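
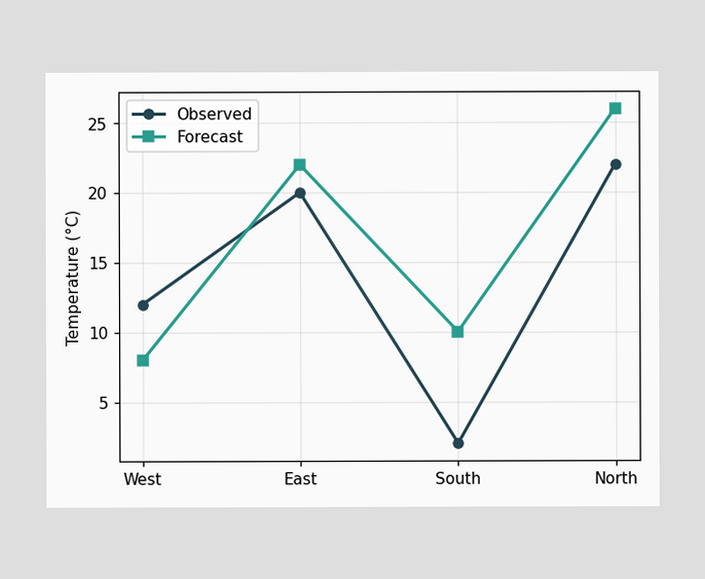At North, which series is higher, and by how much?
At North, Forecast sits above the other line by 4°C.

Forecast, by 4°C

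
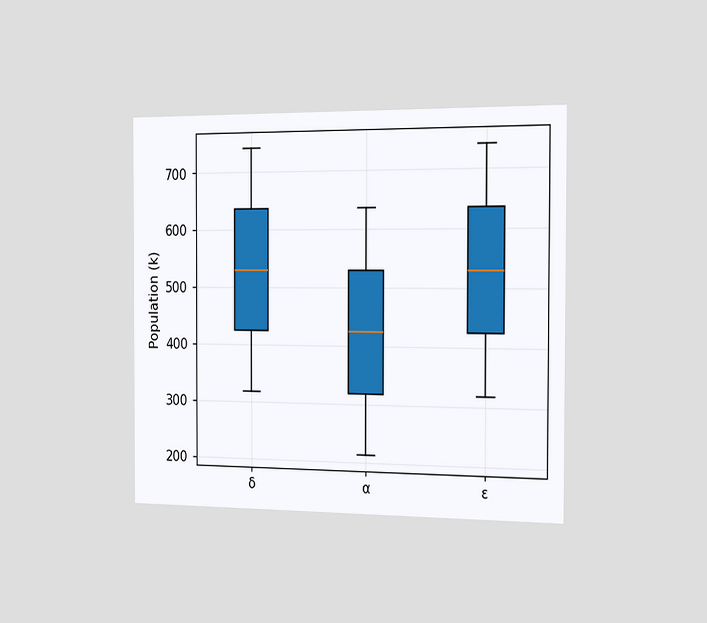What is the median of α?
The chart is viewed slightly from the right. The median line in the α box sits at 424k.

424k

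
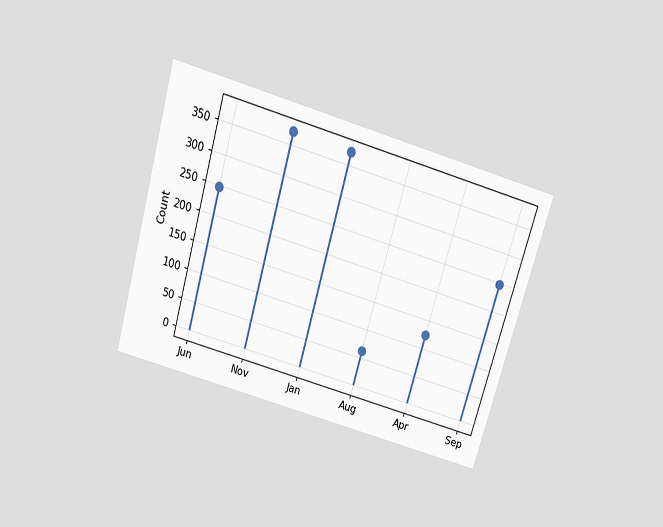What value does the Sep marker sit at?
248

The chart is tilted about 16° clockwise and viewed slightly from above. The Sep marker sits at 248.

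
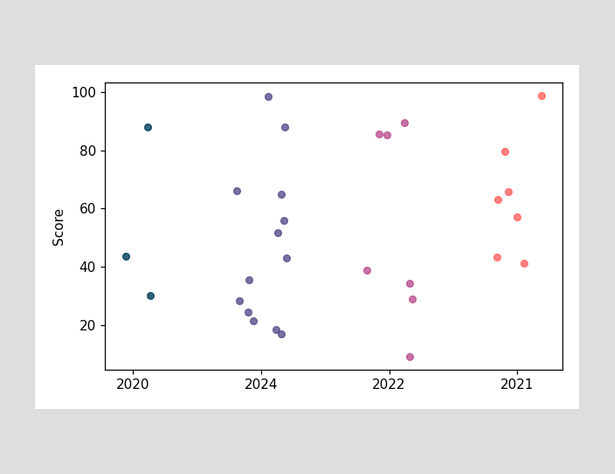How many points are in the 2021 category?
Counting the markers in the 2021 column gives 7.

7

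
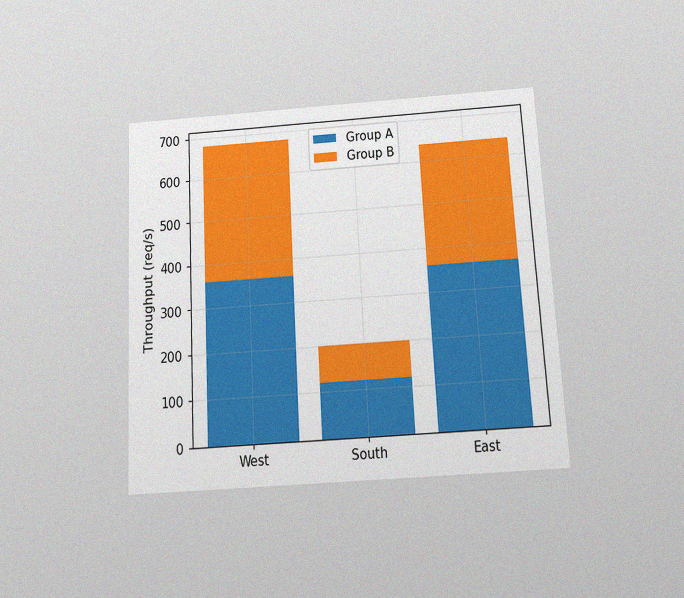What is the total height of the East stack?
The chart is tilted about 3° counter-clockwise and viewed slightly from below, with some photo noise. The East stack's top reaches 640req/s on the y-axis.

640req/s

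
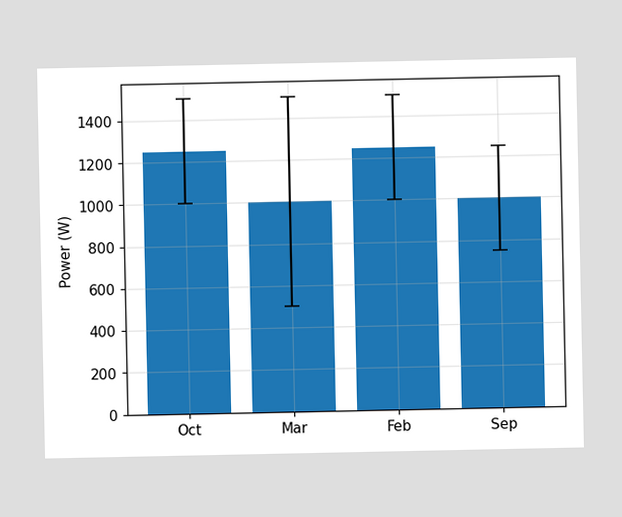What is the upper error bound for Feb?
The Feb bar's upper whisker reaches 1500W.

1500W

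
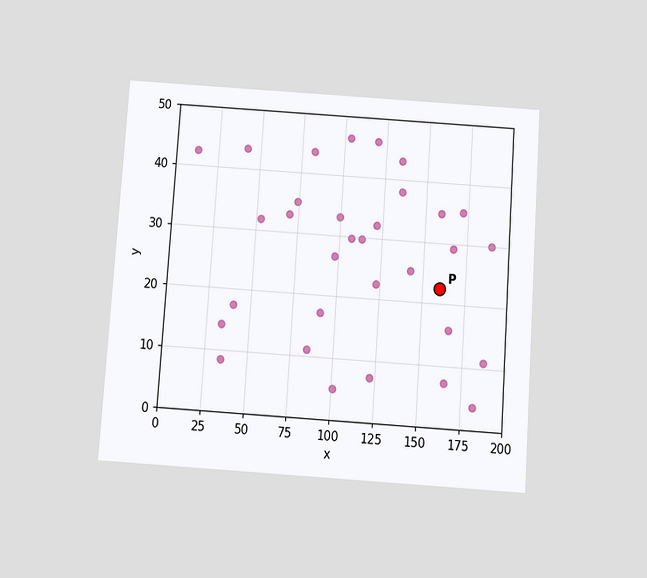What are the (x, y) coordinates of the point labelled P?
(160, 22.5)

The chart is tilted about 4° clockwise and viewed slightly from below. Following the gridlines from P to each axis, P sits at (160, 22.5).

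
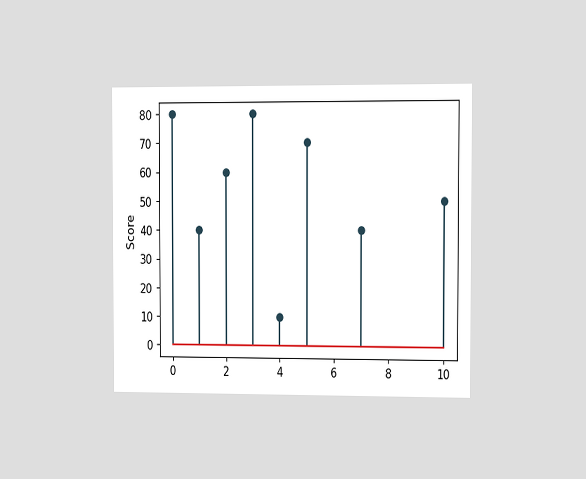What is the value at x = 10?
The chart is viewed slightly from the right. The stem at x=10 reaches 50.

50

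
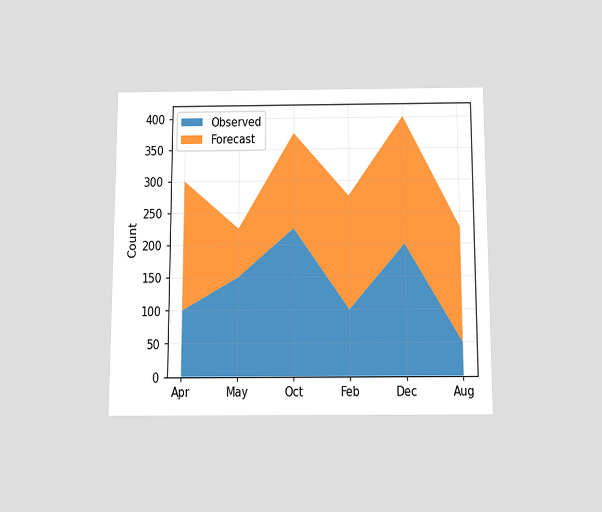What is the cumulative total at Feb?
The chart is viewed slightly from below. The stacked total at Feb reaches 275.

275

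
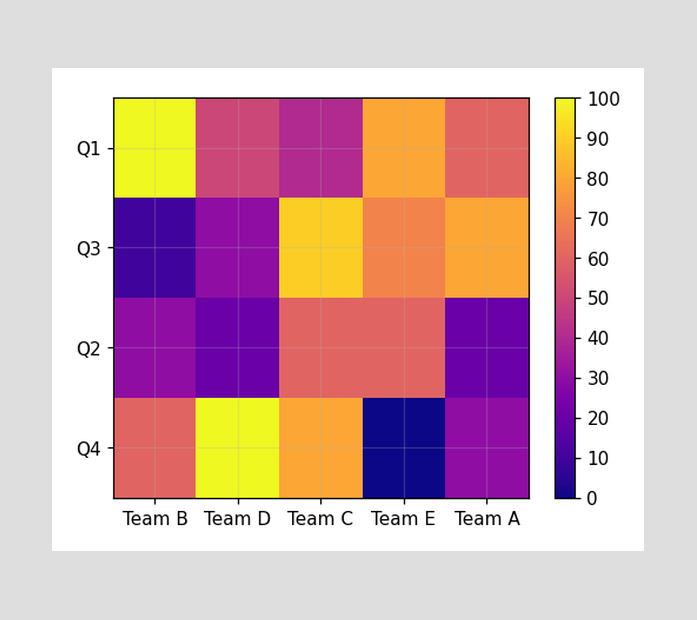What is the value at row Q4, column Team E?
Matching cell (Q4, Team E) against the colorbar gives 0.

0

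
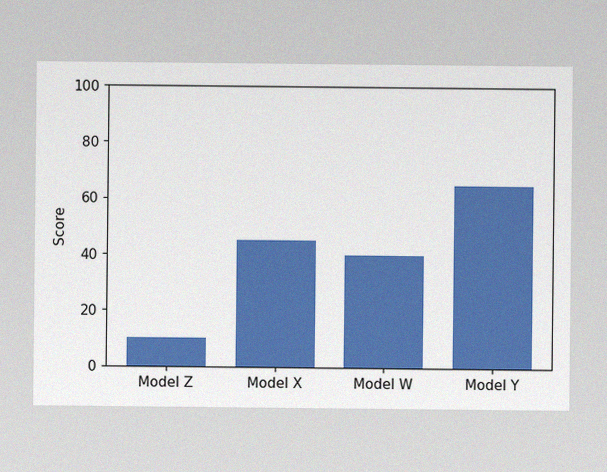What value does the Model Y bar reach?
The image has some photo noise and uneven lighting. Reading along the chart's y-axis, the Model Y bar reaches 65.

65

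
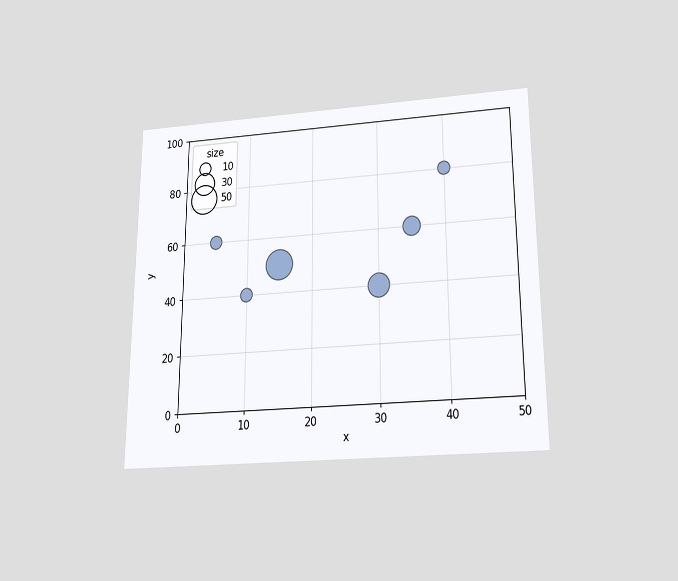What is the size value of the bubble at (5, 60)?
The chart is viewed slightly from below. Matching the bubble at (5, 60) against the size legend gives 10.

10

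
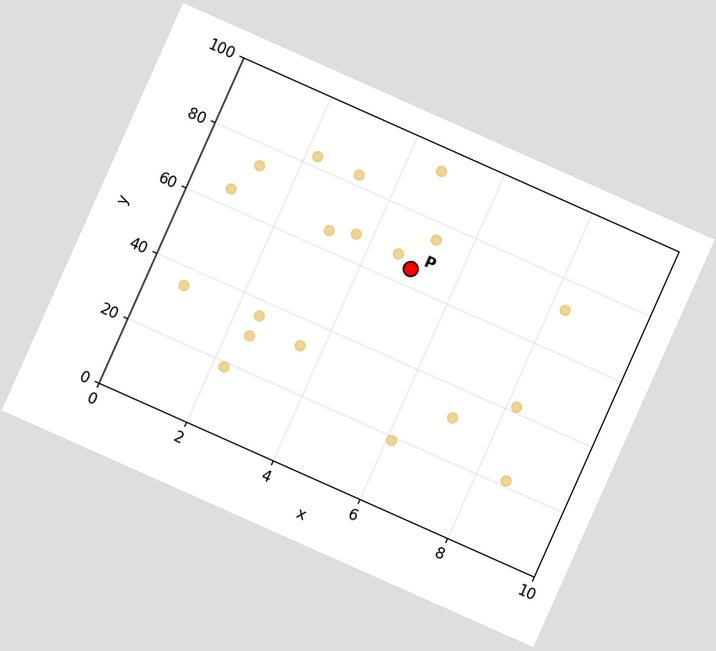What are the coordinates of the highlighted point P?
(5, 65)

The chart is tilted about 24° clockwise. Following the gridlines from P to each axis, P sits at (5, 65).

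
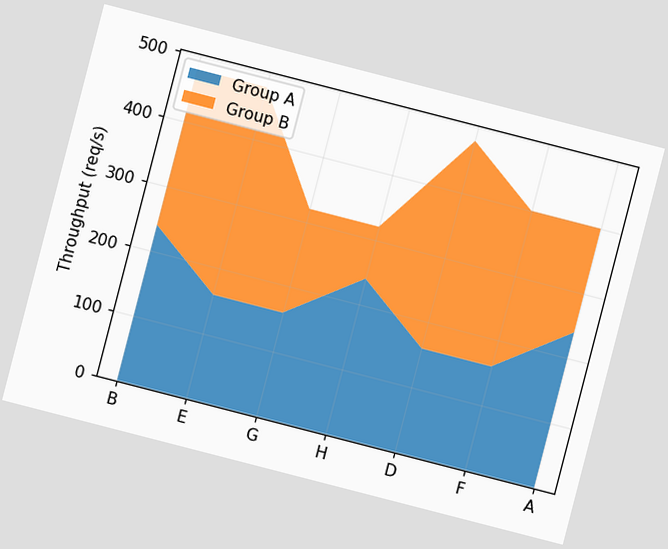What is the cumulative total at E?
480req/s

The chart is tilted about 14° clockwise. The stacked total at E reaches 480req/s.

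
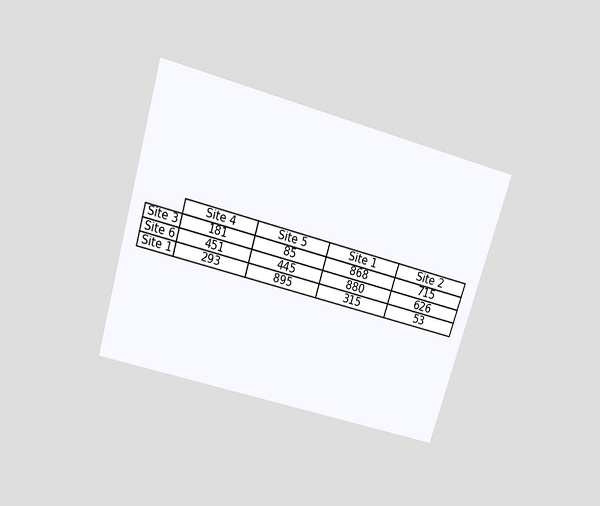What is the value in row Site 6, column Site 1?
The chart is tilted about 17° clockwise and viewed slightly from above. The (Site 6, Site 1) cell reads 880.

880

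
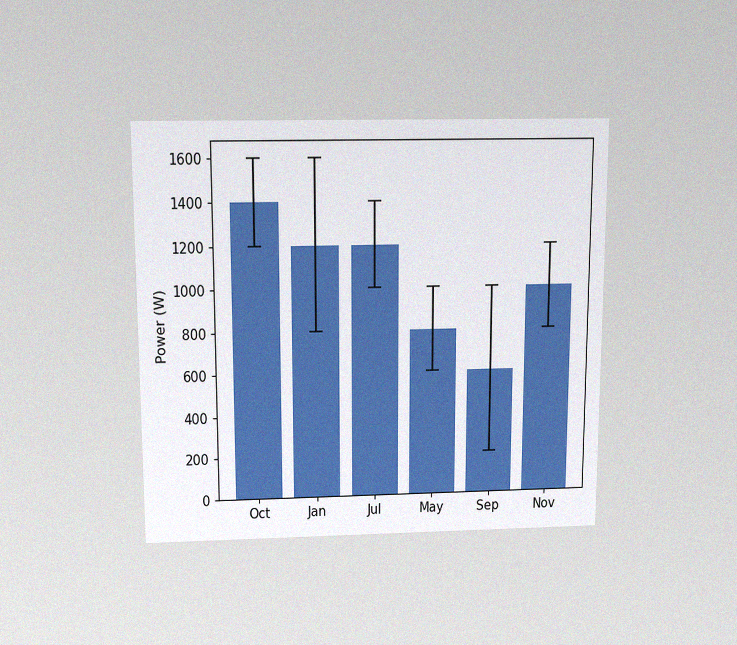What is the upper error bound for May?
The chart is viewed slightly from above, with some photo noise. The May bar's upper whisker reaches 1000W.

1000W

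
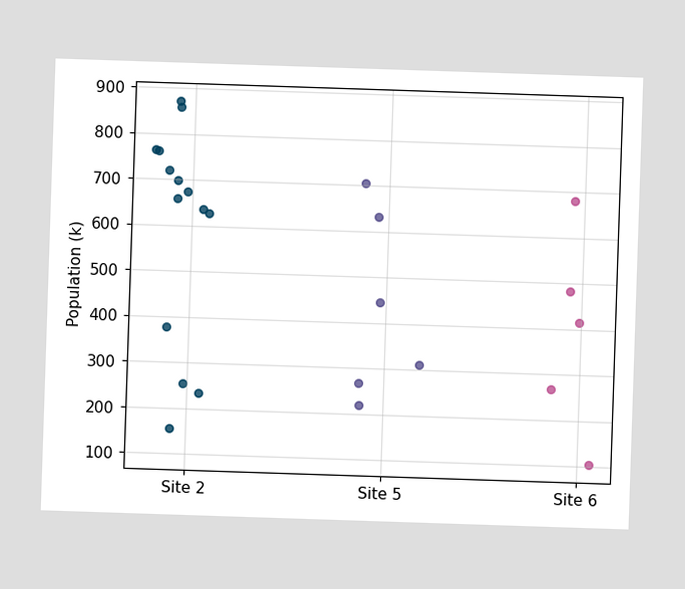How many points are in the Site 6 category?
Counting the markers in the Site 6 column gives 5.

5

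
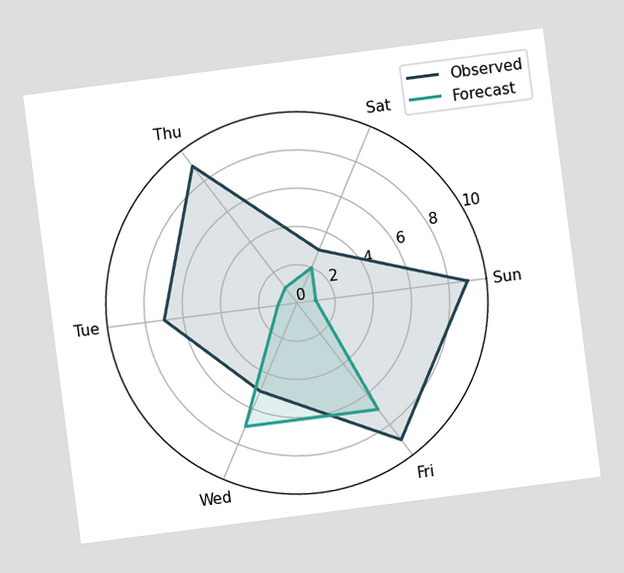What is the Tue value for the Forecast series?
1

The chart is tilted about 7° counter-clockwise. On the Tue axis, Forecast reaches 1.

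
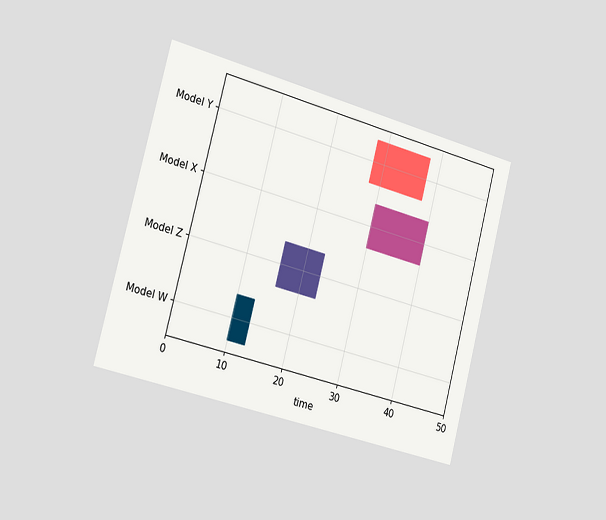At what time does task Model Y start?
The chart is tilted about 15° clockwise and viewed slightly from the left. The Model Y bar begins at t=28.

28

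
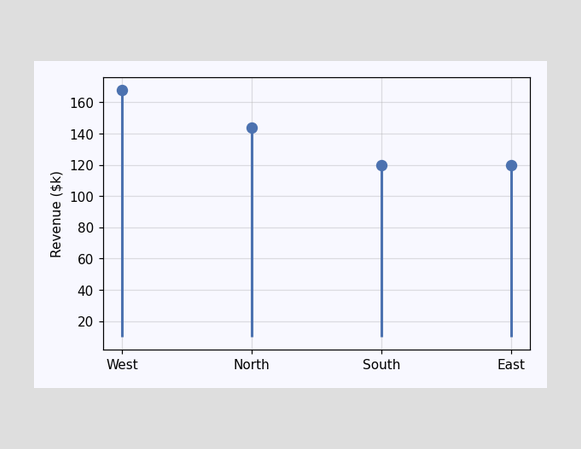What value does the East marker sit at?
$120k

The East marker sits at $120k.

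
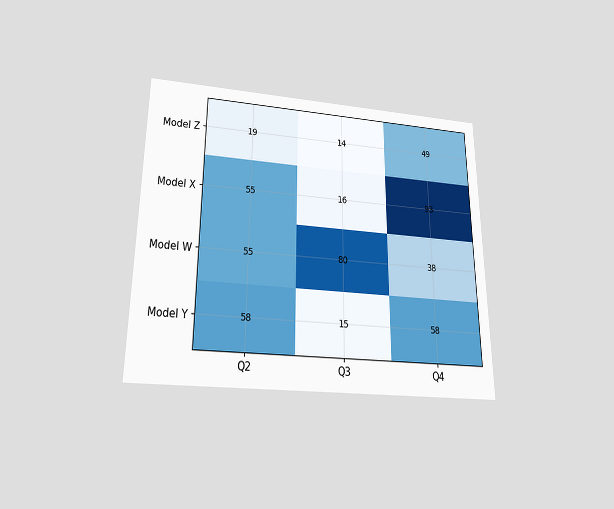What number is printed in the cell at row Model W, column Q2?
The chart is viewed slightly from below. The (Model W, Q2) cell reads 55.

55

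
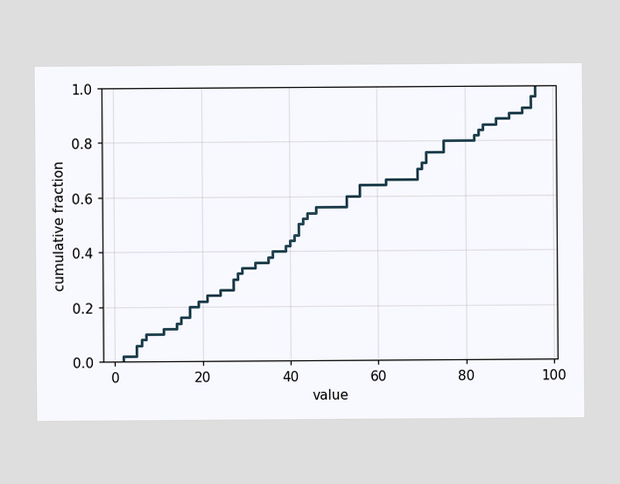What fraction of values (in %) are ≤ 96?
100%

At x=96 the ECDF step is at 100%.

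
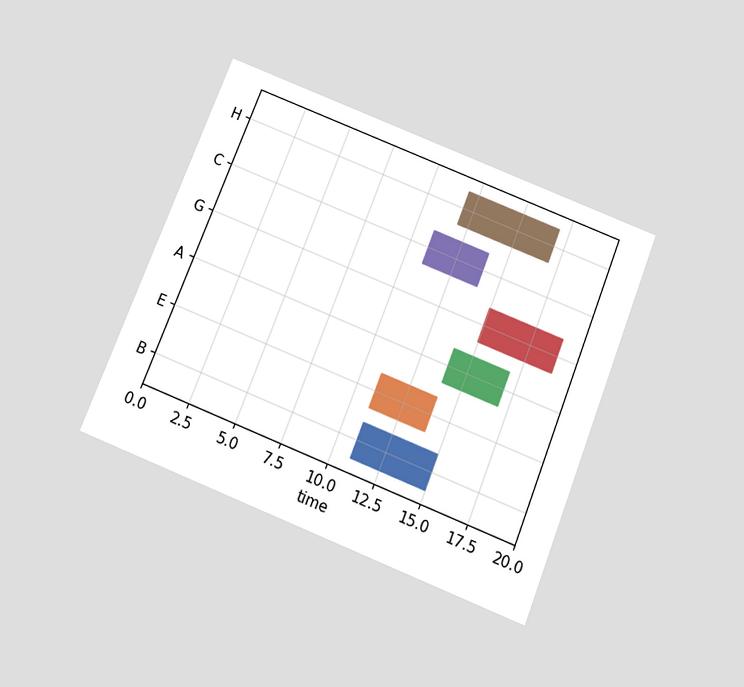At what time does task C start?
The chart is tilted about 22° clockwise and viewed slightly from below. The C bar begins at t=11.

11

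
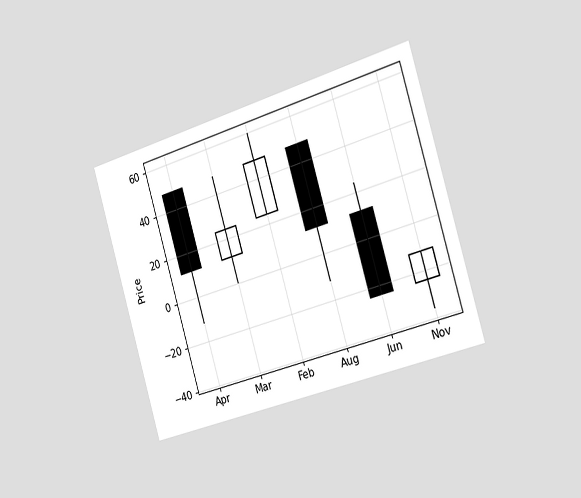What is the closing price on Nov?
-12

The chart is tilted about 17° counter-clockwise and viewed slightly from the right. The Nov candle closes at -12.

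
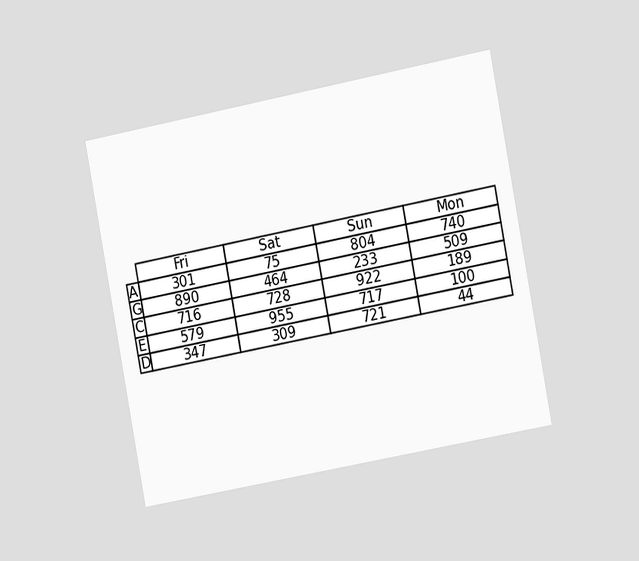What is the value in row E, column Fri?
The chart is tilted about 11° counter-clockwise and viewed slightly from the right. The (E, Fri) cell reads 579.

579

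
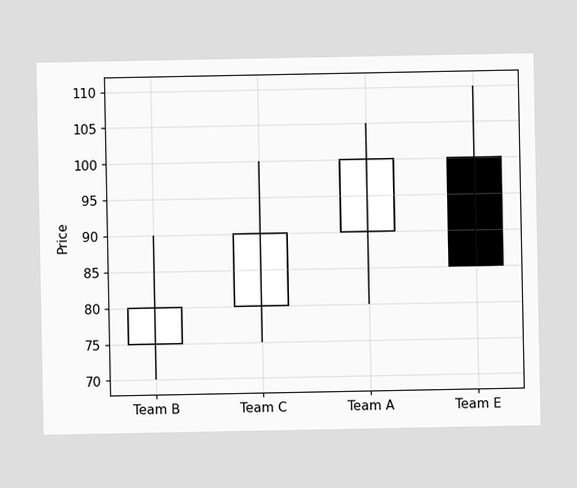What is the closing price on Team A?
The Team A candle closes at 100.

100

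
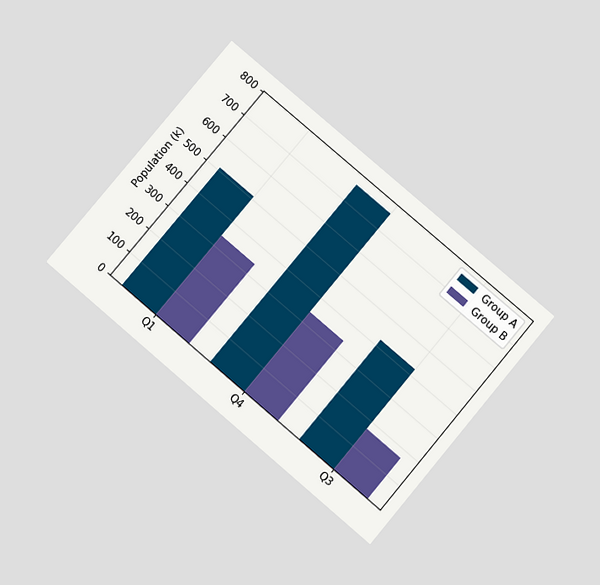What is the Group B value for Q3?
The chart is tilted about 40° clockwise and viewed slightly from below. The Group B bar at Q3 reaches 170k on the y-axis.

170k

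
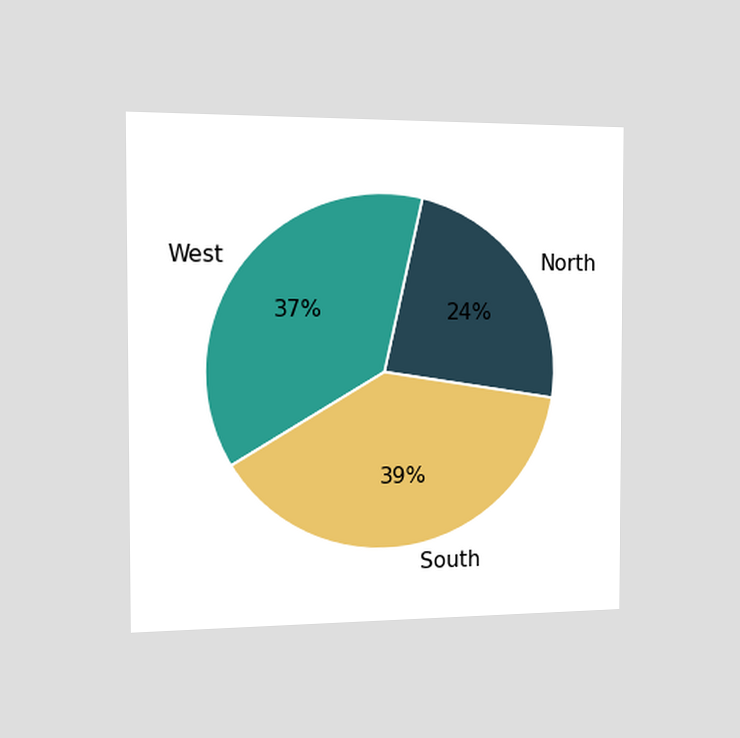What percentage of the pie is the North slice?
The chart is viewed slightly from the left. The North slice takes up 24% of the pie.

24%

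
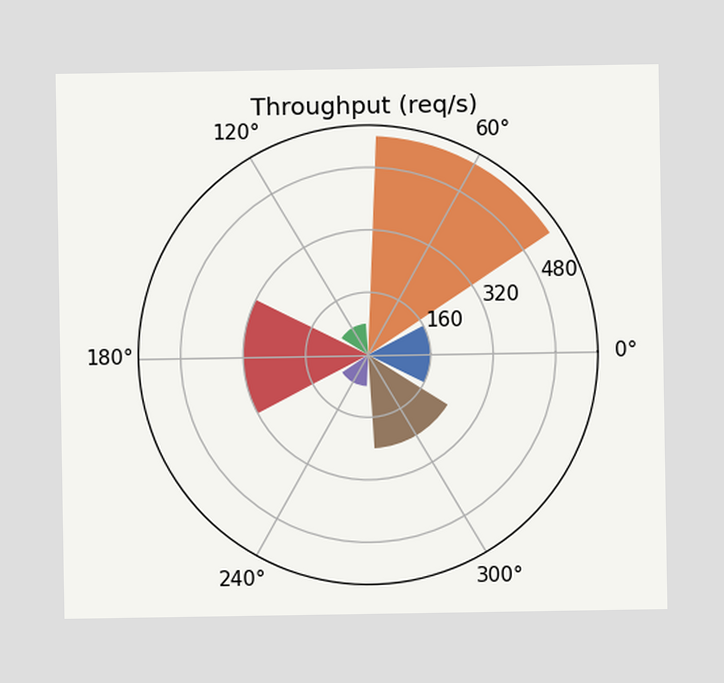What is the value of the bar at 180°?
320req/s

The bar at 180° reaches 320req/s on the radial axis.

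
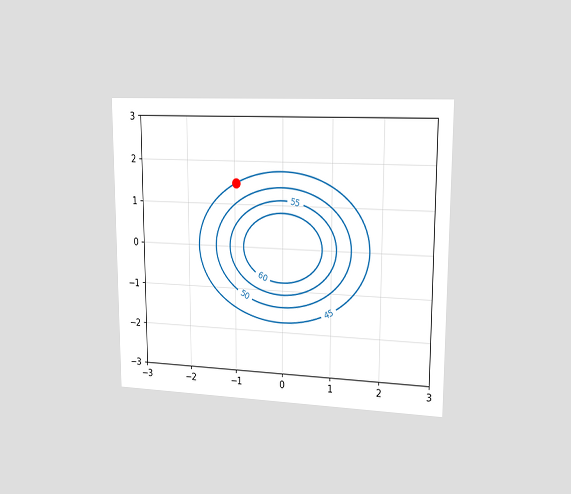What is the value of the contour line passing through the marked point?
45

The chart is viewed slightly from the right. The marked point sits on the contour labelled 45.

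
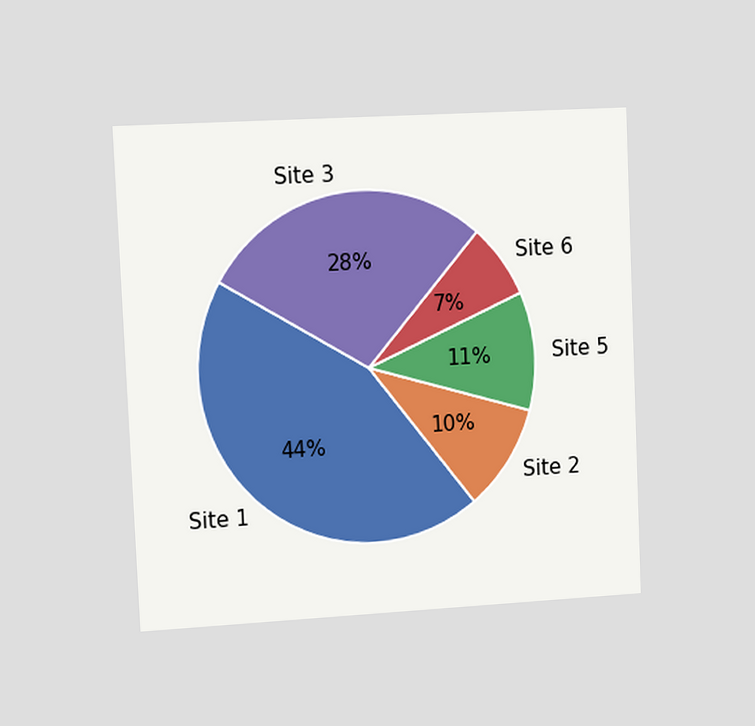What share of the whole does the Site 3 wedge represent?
28%

The chart is tilted about 3° counter-clockwise and viewed slightly from the left. The Site 3 slice takes up 28% of the pie.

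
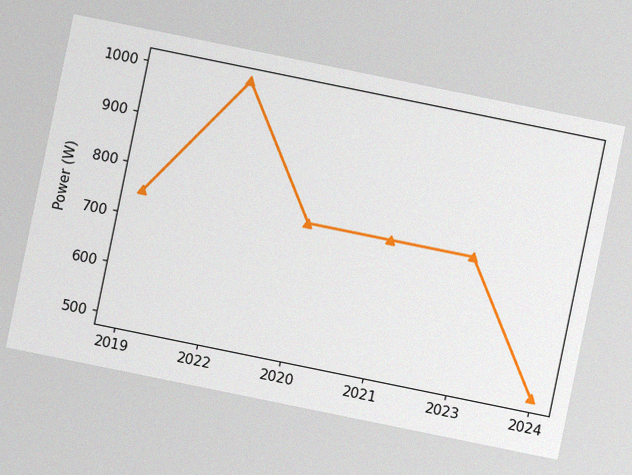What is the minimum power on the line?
The chart is tilted about 12° clockwise, with some photo noise. The lowest point is at 2024, and reading across to the y-axis gives 500W.

500W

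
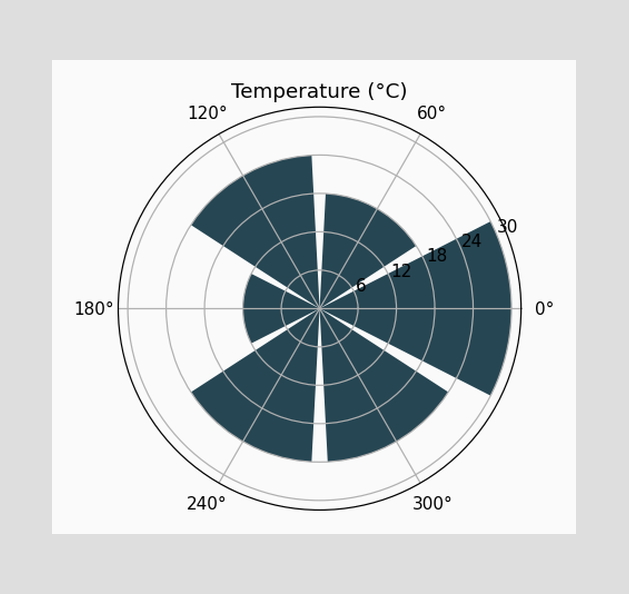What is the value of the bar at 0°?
The bar at 0° reaches 30°C on the radial axis.

30°C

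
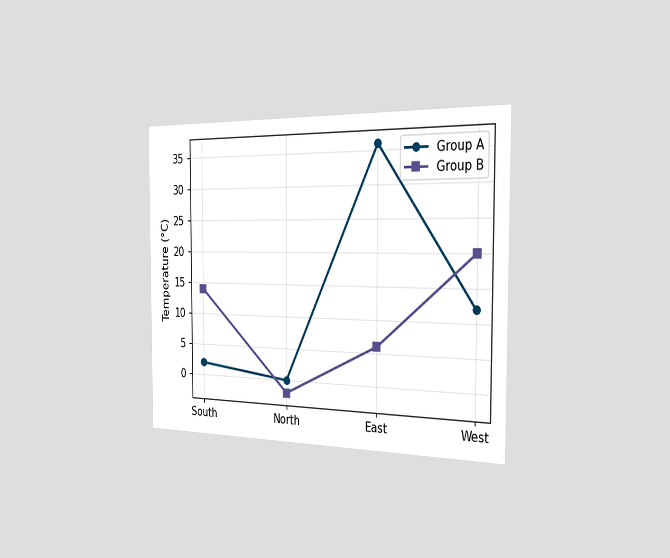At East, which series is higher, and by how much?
Group A, by 30°C

The chart is viewed slightly from the right. At East, Group A sits above the other line by 30°C.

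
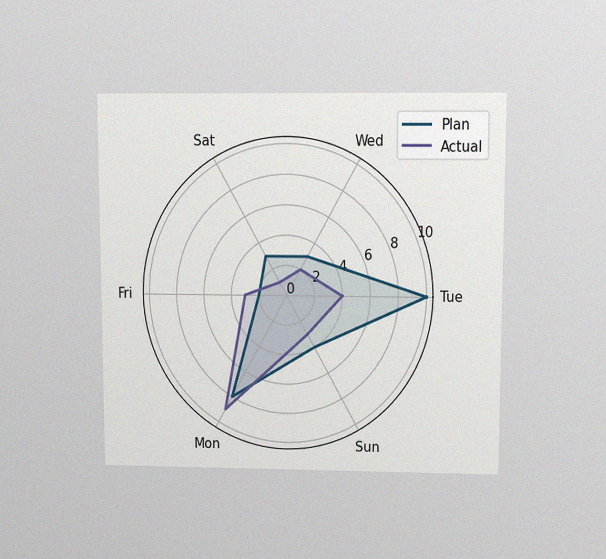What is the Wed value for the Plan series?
3

The chart is viewed slightly from above, with some photo noise. On the Wed axis, Plan reaches 3.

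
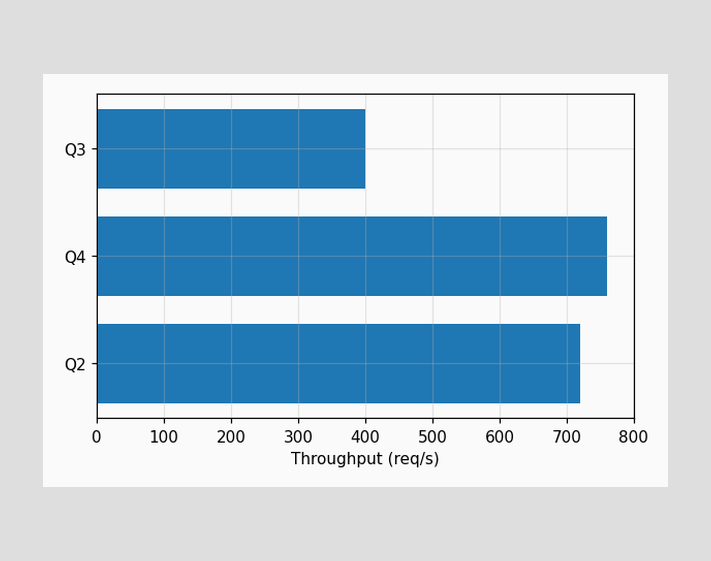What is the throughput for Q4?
760req/s

Reading along the chart's x-axis, the Q4 bar reaches 760req/s.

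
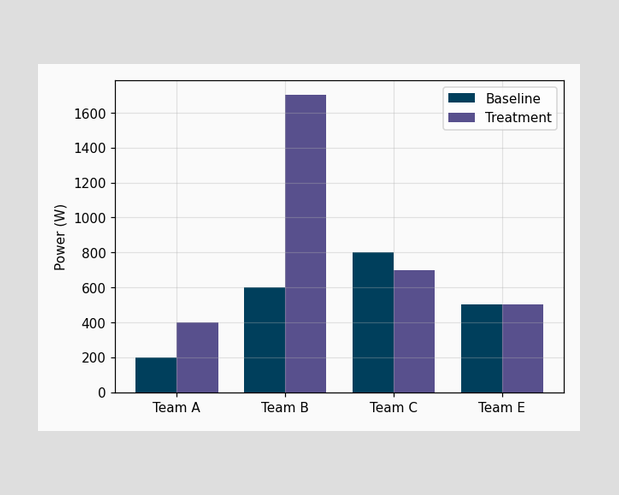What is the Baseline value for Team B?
The Baseline bar at Team B reaches 600W on the y-axis.

600W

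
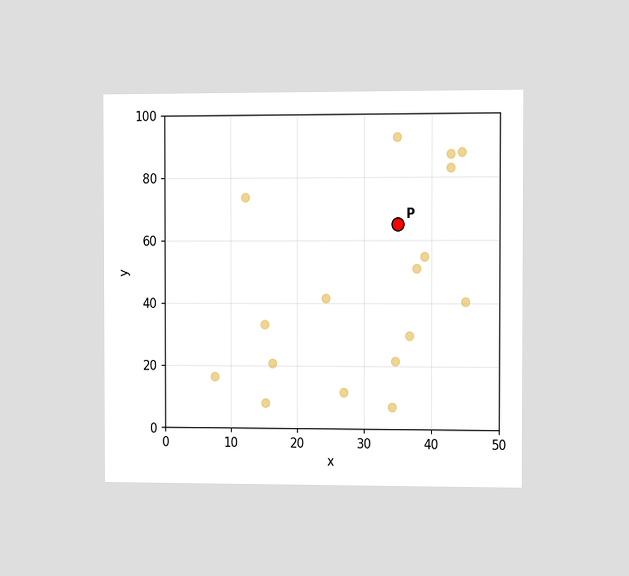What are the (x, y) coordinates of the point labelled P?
(35, 65)

The chart is viewed at a slight angle. Following the gridlines from P to each axis, P sits at (35, 65).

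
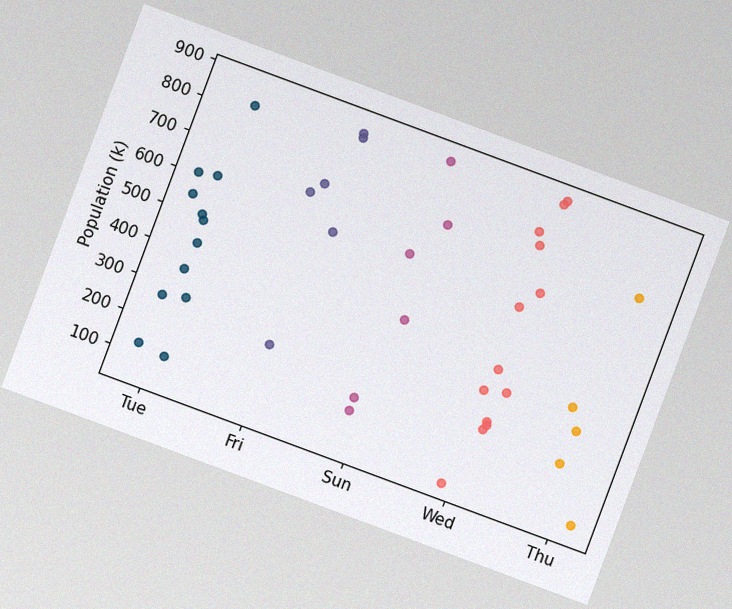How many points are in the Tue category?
The chart is tilted about 20° clockwise, with some photo noise. Counting the markers in the Tue column gives 12.

12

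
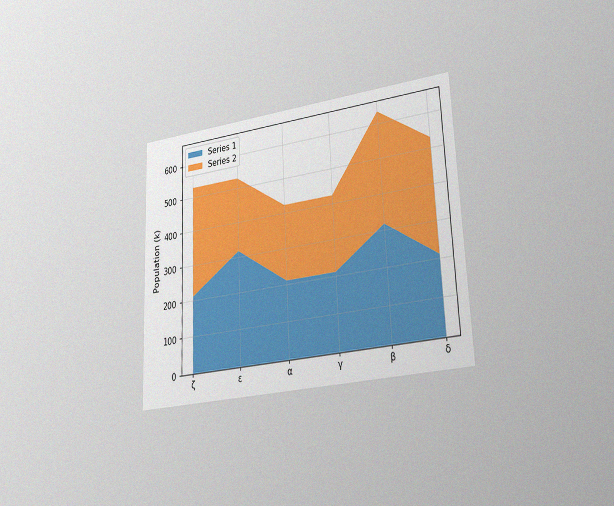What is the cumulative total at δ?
530k

The chart is tilted about 2° counter-clockwise and viewed slightly from the right, with some photo noise. The stacked total at δ reaches 530k.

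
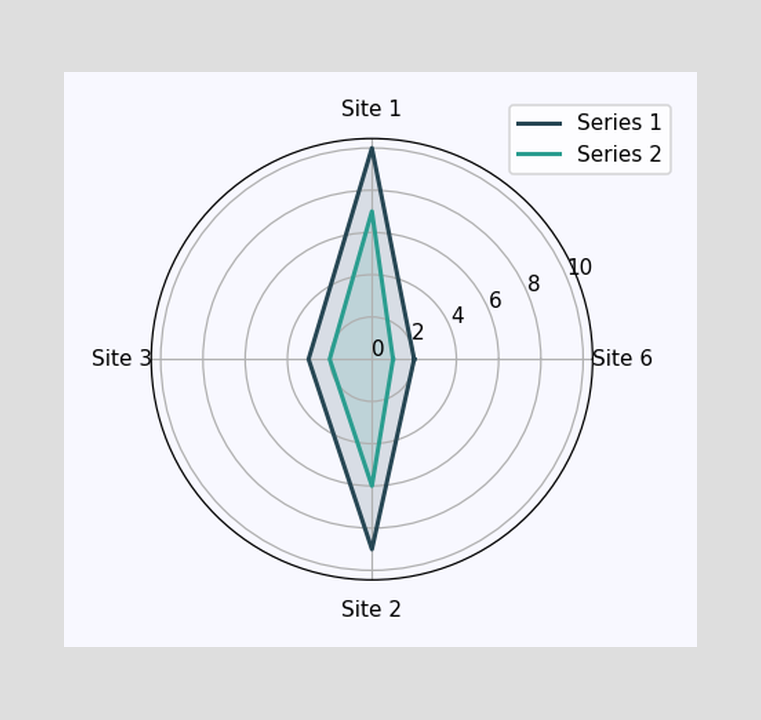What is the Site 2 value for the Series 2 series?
On the Site 2 axis, Series 2 reaches 6.

6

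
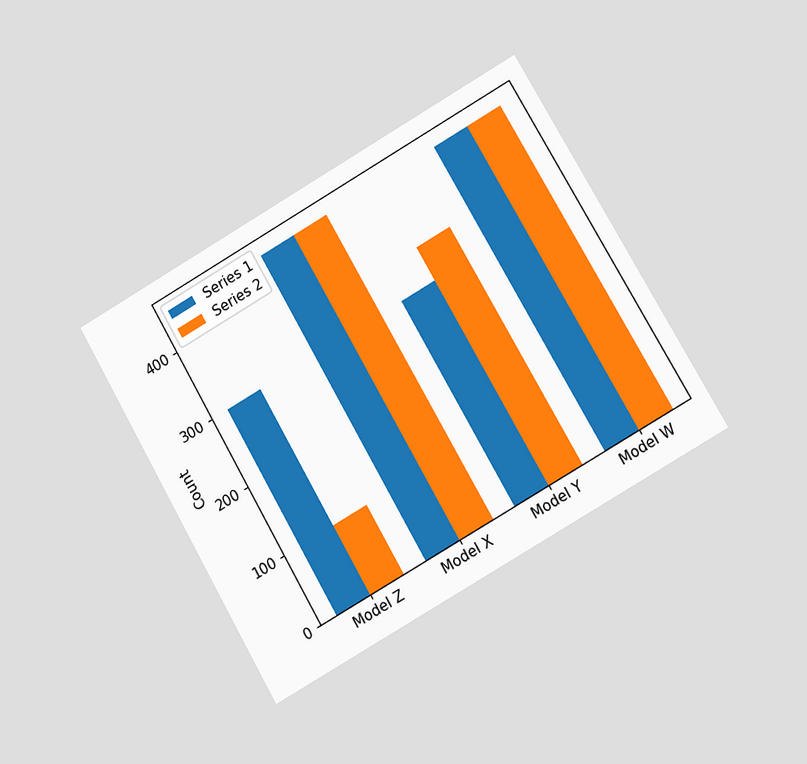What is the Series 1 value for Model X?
The chart is tilted about 30° counter-clockwise and viewed at a slight angle. The Series 1 bar at Model X reaches 450 on the y-axis.

450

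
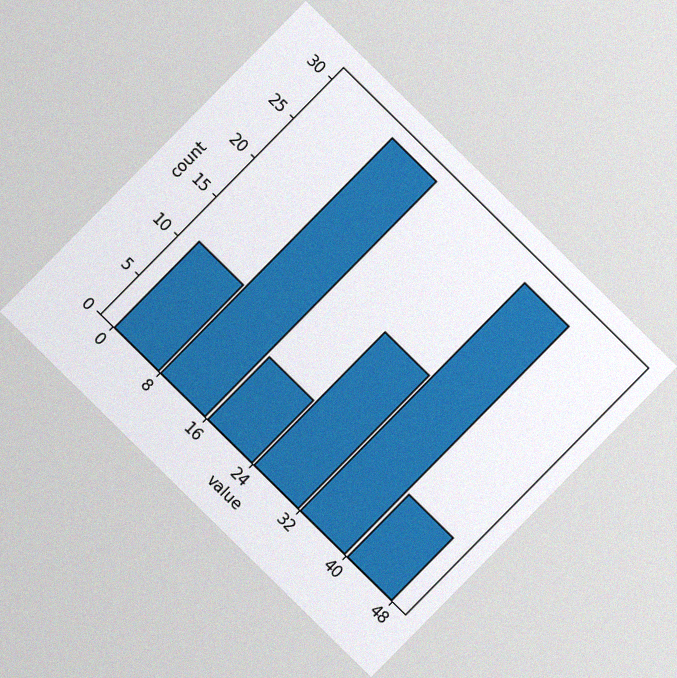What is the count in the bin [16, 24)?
The chart is tilted about 45° clockwise, with some photo noise. The [16, 24) bin has height 8.

8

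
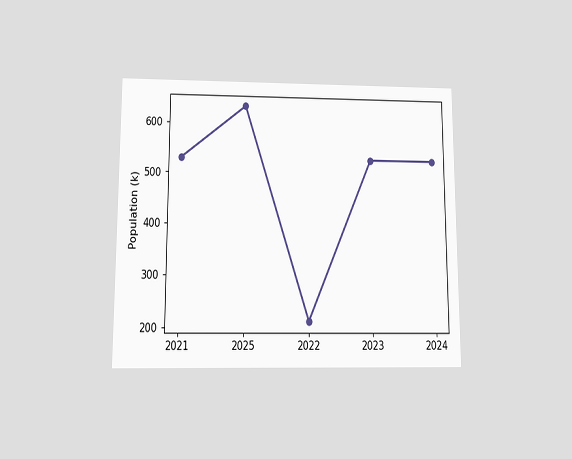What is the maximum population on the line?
636k

The chart is viewed slightly from below. The highest point is at 2025, and reading across to the y-axis gives 636k.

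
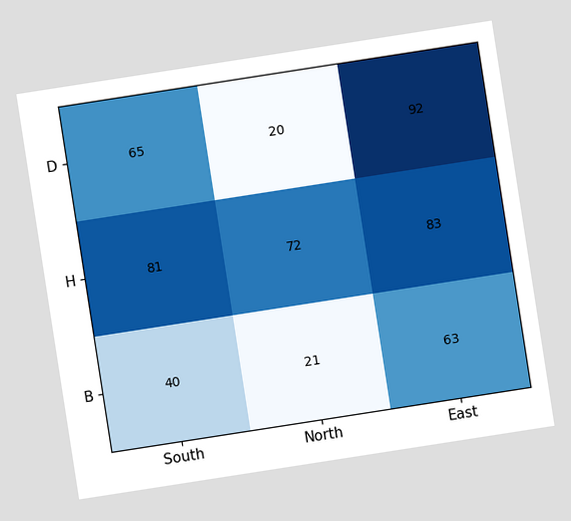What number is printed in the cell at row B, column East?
63

The chart is tilted about 9° counter-clockwise. The (B, East) cell reads 63.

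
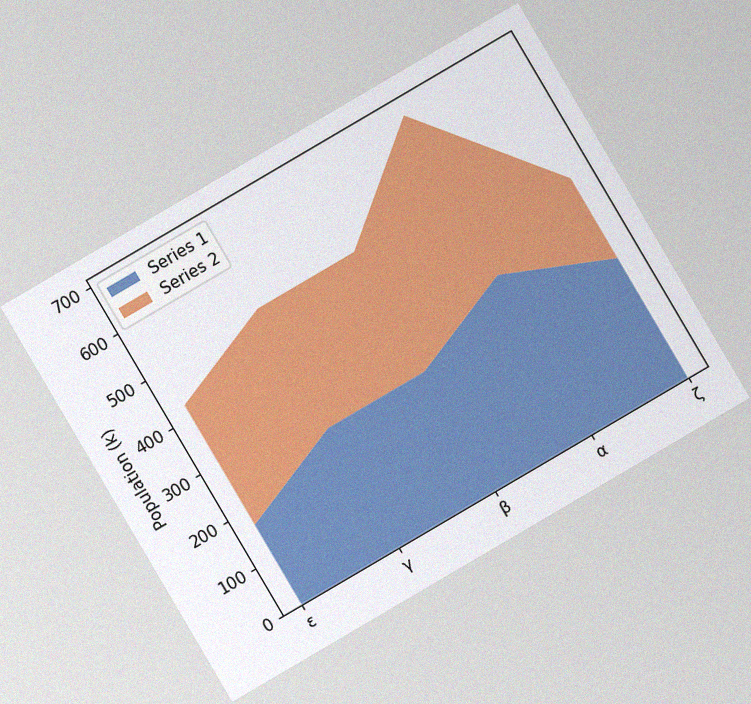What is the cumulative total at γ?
510k

The chart is tilted about 30° counter-clockwise, with some photo noise. The stacked total at γ reaches 510k.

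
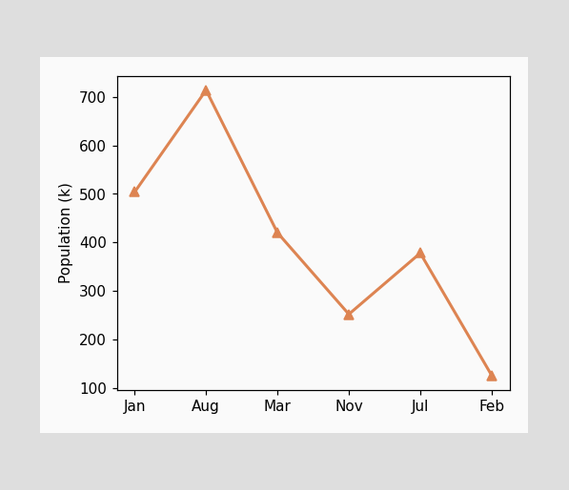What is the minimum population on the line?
126k

The lowest point is at Feb, and reading across to the y-axis gives 126k.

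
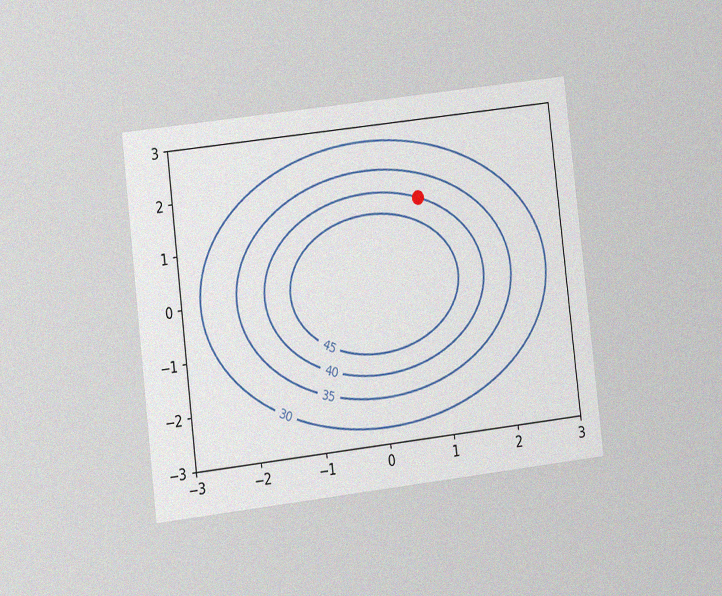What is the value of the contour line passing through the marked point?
40

The chart is tilted about 7° counter-clockwise and viewed at a slight angle, with some photo noise. The marked point sits on the contour labelled 40.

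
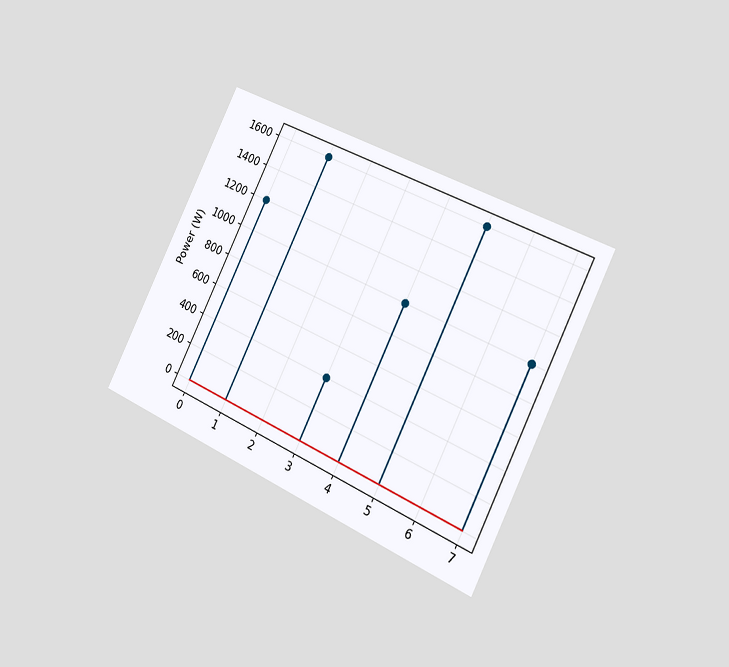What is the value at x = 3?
The chart is tilted about 26° clockwise and viewed slightly from the right. The stem at x=3 reaches 400W.

400W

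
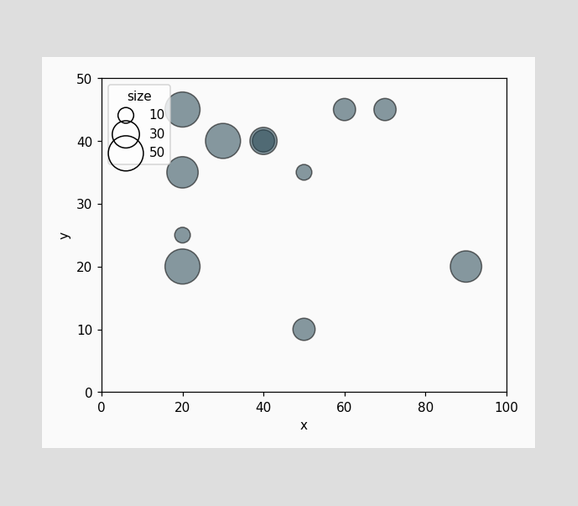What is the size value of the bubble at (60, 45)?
Matching the bubble at (60, 45) against the size legend gives 20.

20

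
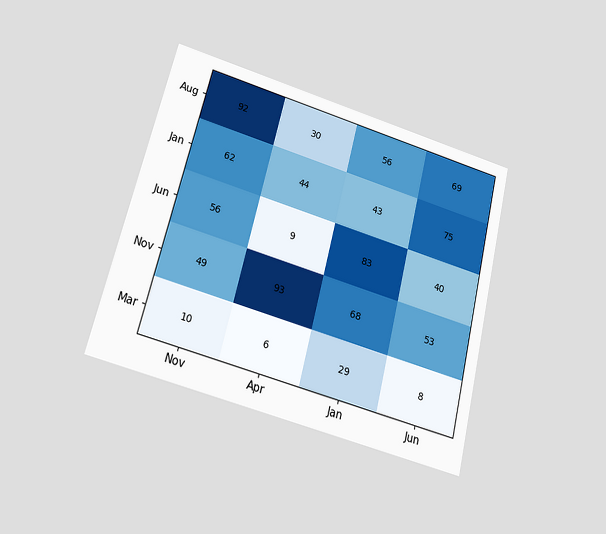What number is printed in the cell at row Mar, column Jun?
8

The chart is tilted about 14° clockwise and viewed slightly from below. The (Mar, Jun) cell reads 8.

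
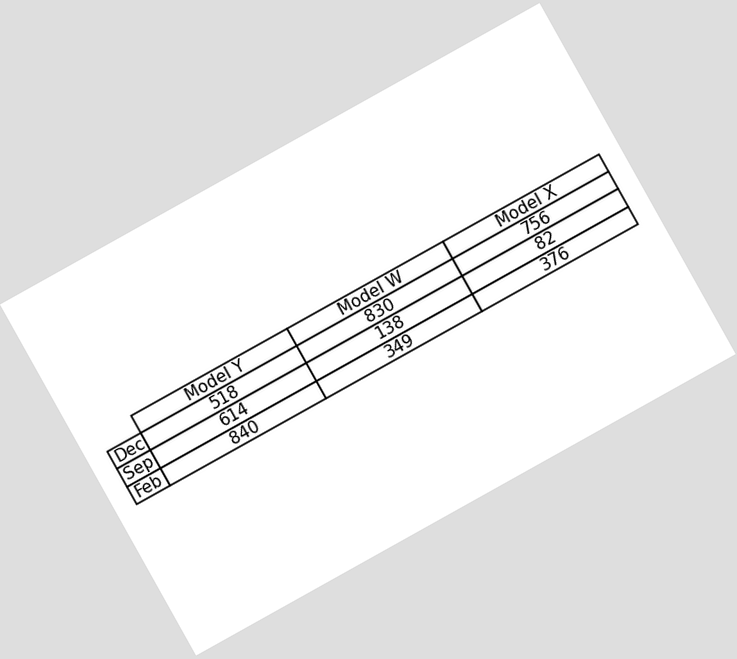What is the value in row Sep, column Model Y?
The chart is tilted about 29° counter-clockwise. The (Sep, Model Y) cell reads 614.

614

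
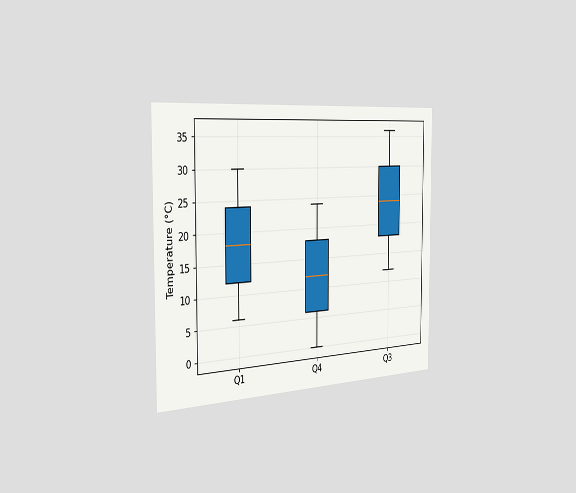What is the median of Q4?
12°C

The chart is viewed slightly from the left. The median line in the Q4 box sits at 12°C.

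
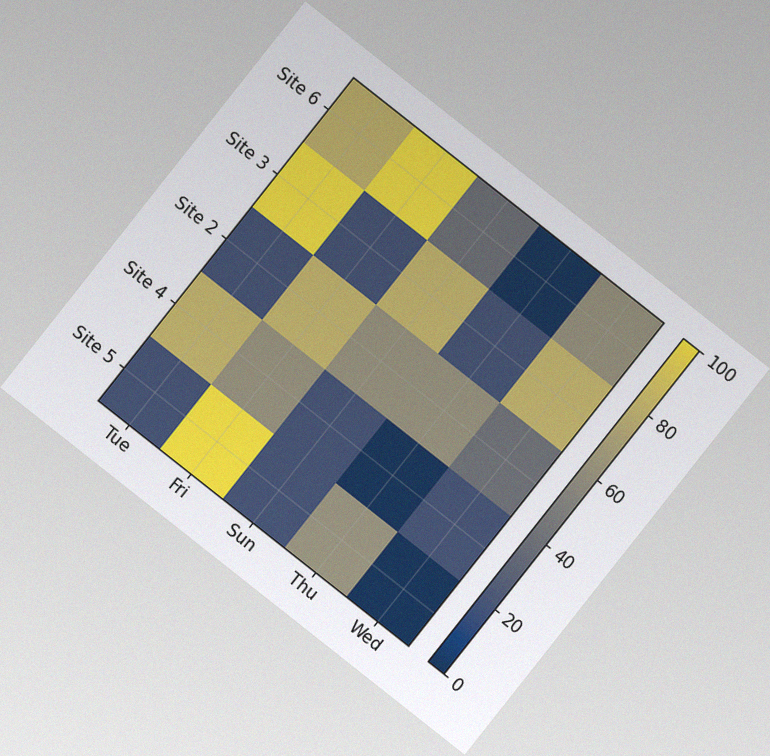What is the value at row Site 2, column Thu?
60

The chart is tilted about 38° clockwise, with some photo noise. Matching cell (Site 2, Thu) against the colorbar gives 60.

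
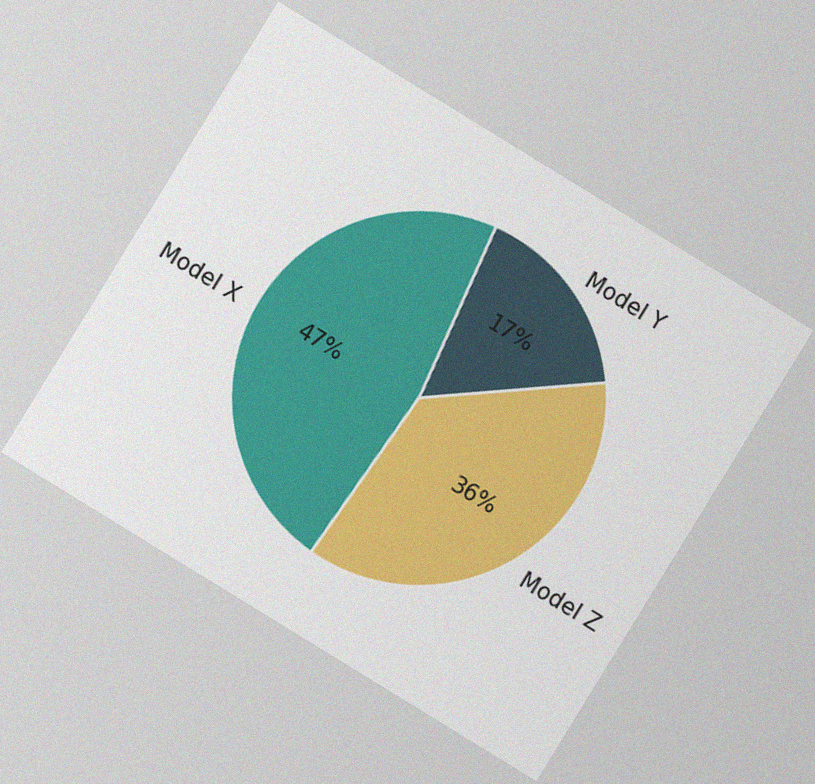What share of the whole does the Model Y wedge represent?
17%

The chart is tilted about 32° clockwise, with some photo noise. The Model Y slice takes up 17% of the pie.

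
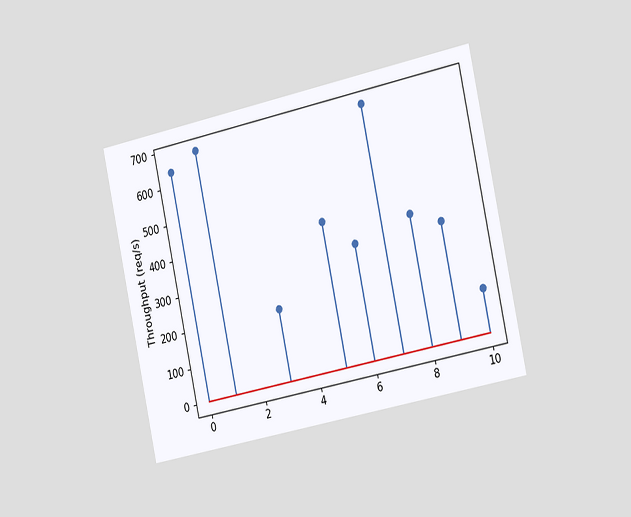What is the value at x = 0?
The chart is tilted about 12° counter-clockwise and viewed slightly from the right. The stem at x=0 reaches 640req/s.

640req/s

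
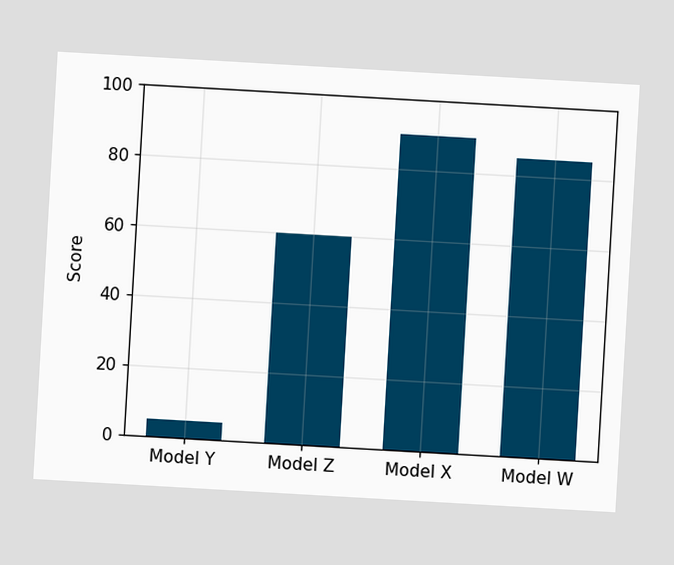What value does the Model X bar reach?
The chart is tilted about 3° clockwise. Reading along the chart's y-axis, the Model X bar reaches 90.

90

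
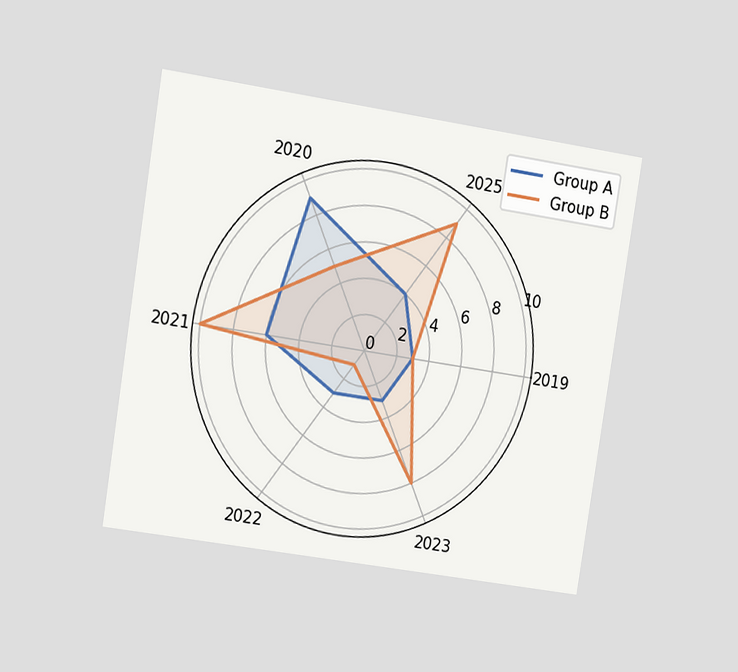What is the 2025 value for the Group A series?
The chart is tilted about 9° clockwise and viewed at a slight angle. On the 2025 axis, Group A reaches 4.

4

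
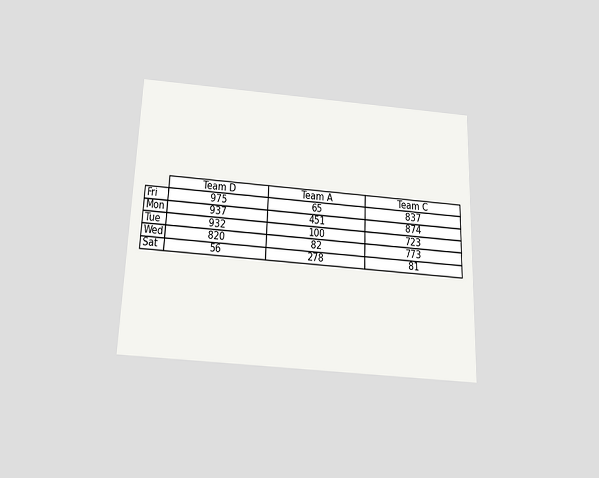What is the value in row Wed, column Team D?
The chart is tilted about 2° clockwise and viewed slightly from below. The (Wed, Team D) cell reads 820.

820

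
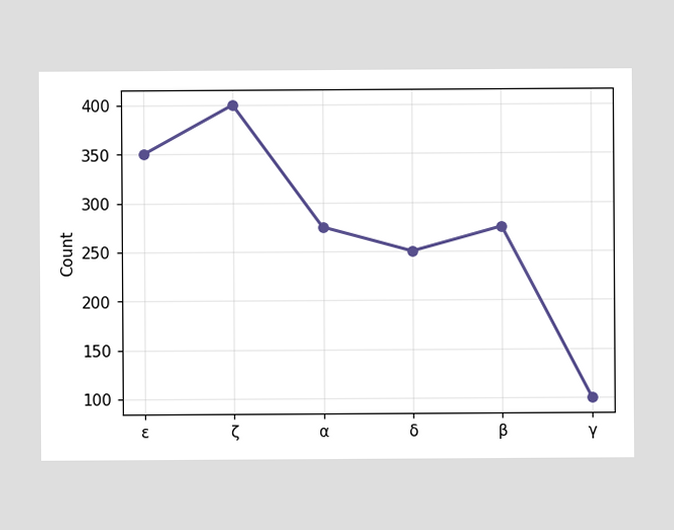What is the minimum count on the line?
100

The lowest point is at γ, and reading across to the y-axis gives 100.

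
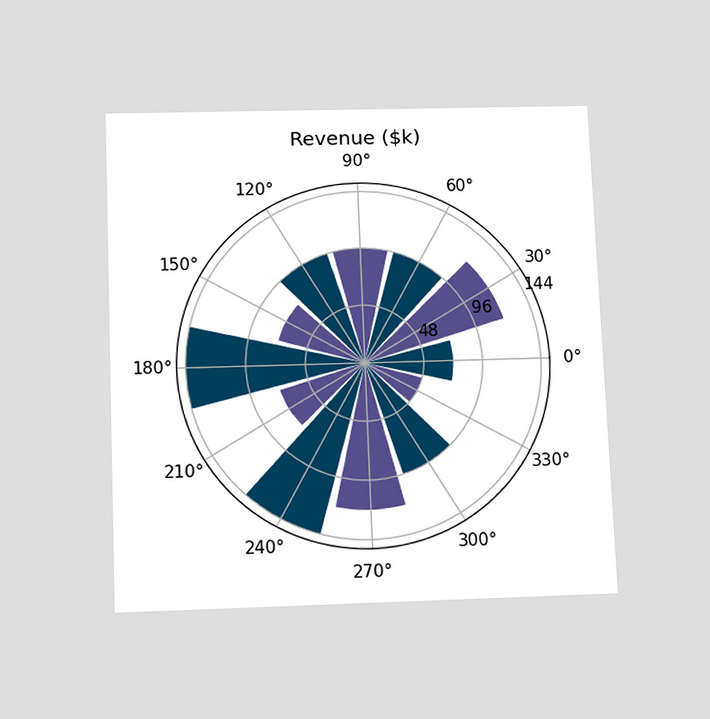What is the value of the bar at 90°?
The chart is tilted about 2° counter-clockwise and viewed slightly from below. The bar at 90° reaches $96k on the radial axis.

$96k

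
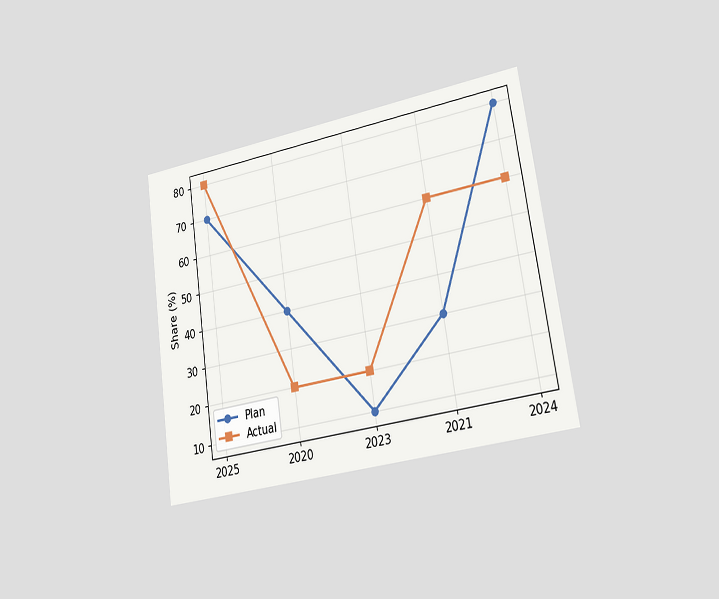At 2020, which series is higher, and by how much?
The chart is tilted about 8° counter-clockwise and viewed slightly from the right. At 2020, Plan sits above the other line by 20%.

Plan, by 20%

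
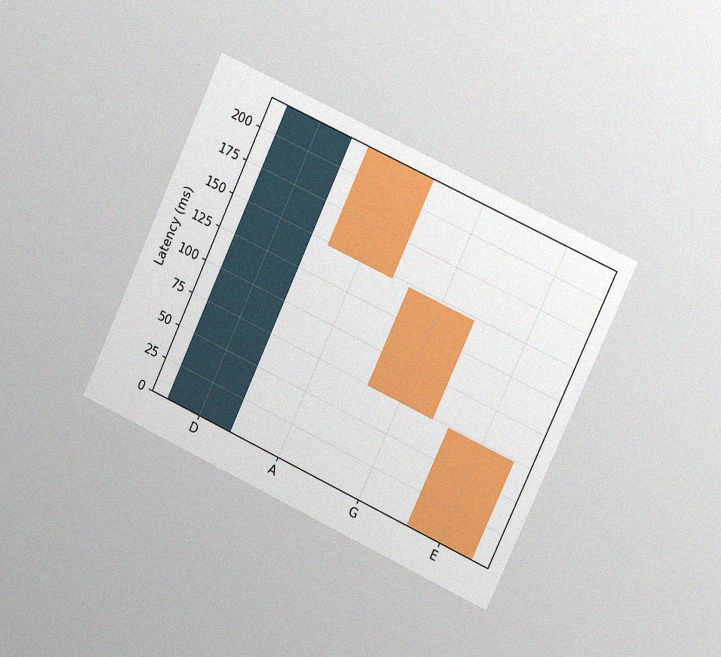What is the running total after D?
The chart is tilted about 25° clockwise and viewed slightly from the right, with some photo noise. After D the running total reaches 222ms.

222ms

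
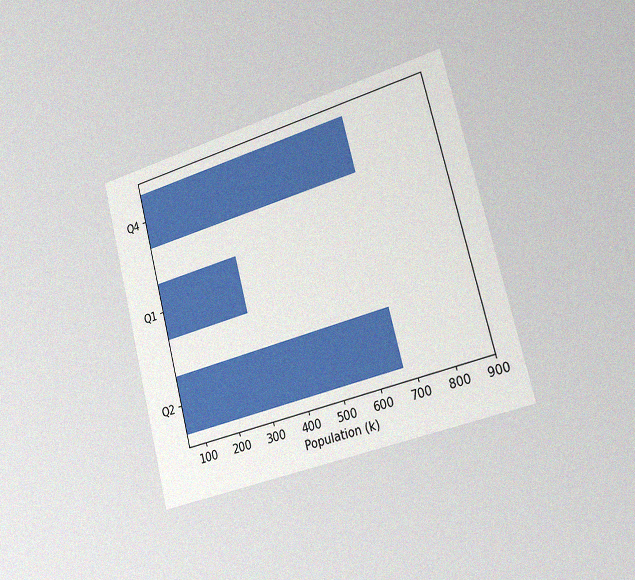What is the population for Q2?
672k

The chart is tilted about 15° counter-clockwise and viewed slightly from the right, with some photo noise. Reading along the chart's x-axis, the Q2 bar reaches 672k.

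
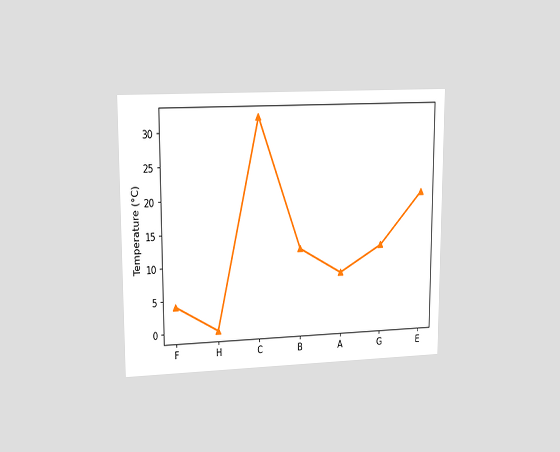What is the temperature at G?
The chart is viewed at a slight angle. At G, the line is at 12°C.

12°C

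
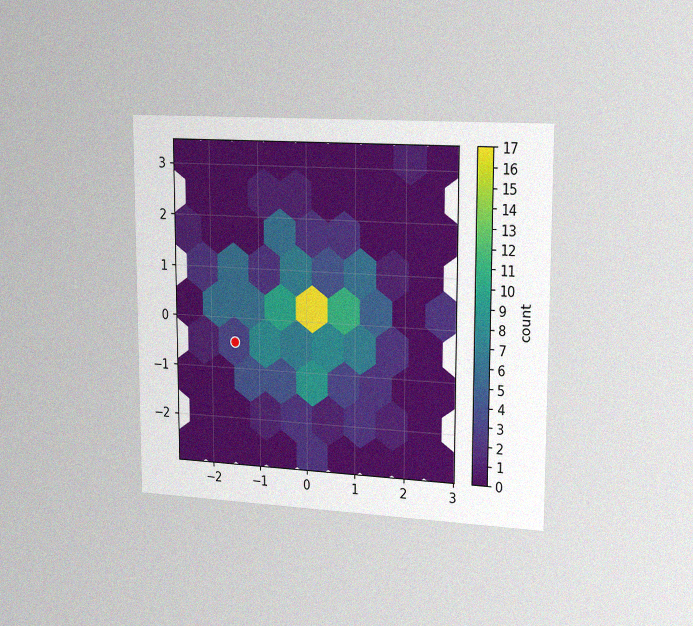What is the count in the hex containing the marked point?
3

The chart is viewed slightly from the right, with some photo noise. The marked hex reads 3 on the colorbar.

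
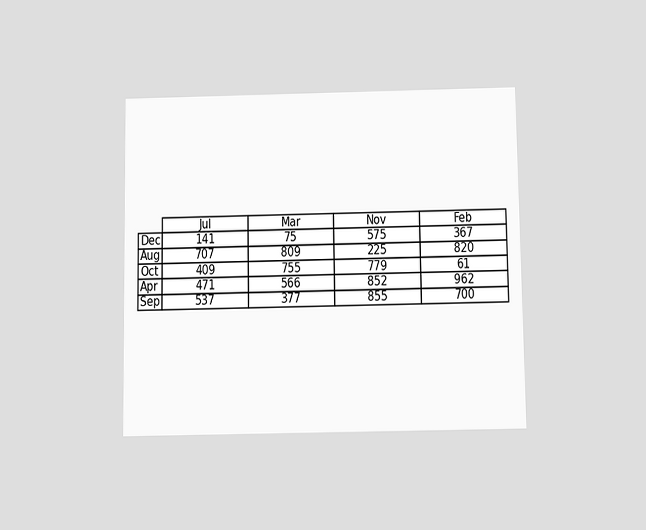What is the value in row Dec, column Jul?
The chart is viewed slightly from below. The (Dec, Jul) cell reads 141.

141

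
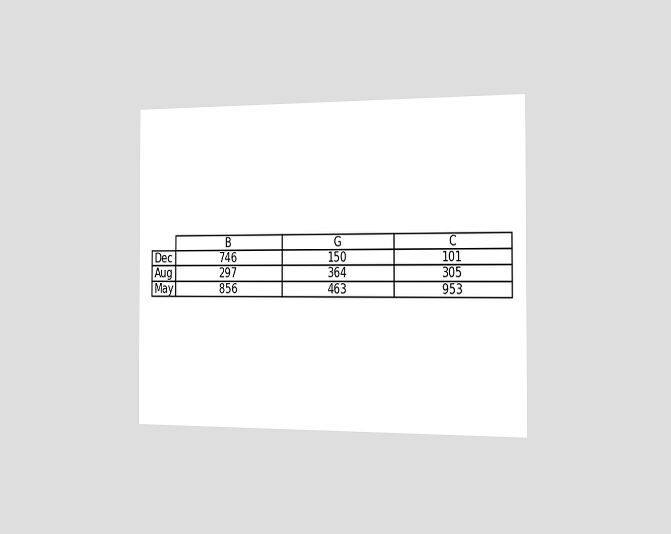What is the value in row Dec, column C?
101

The chart is viewed slightly from the right. The (Dec, C) cell reads 101.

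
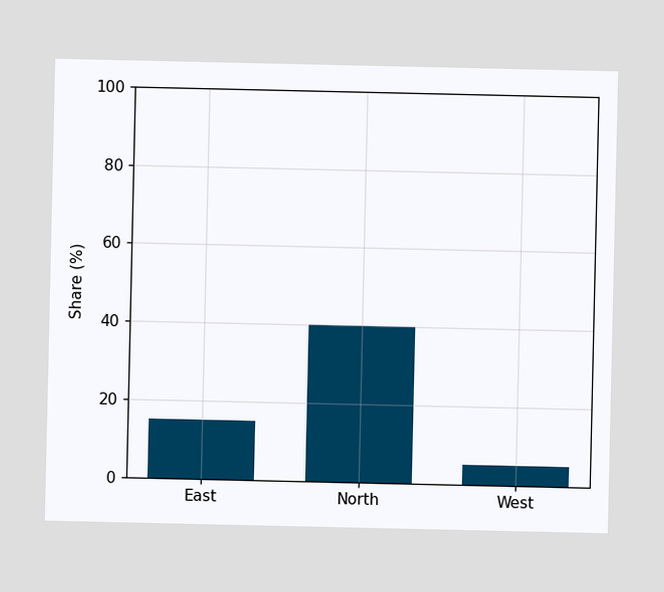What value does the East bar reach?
15%

Reading along the chart's y-axis, the East bar reaches 15%.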